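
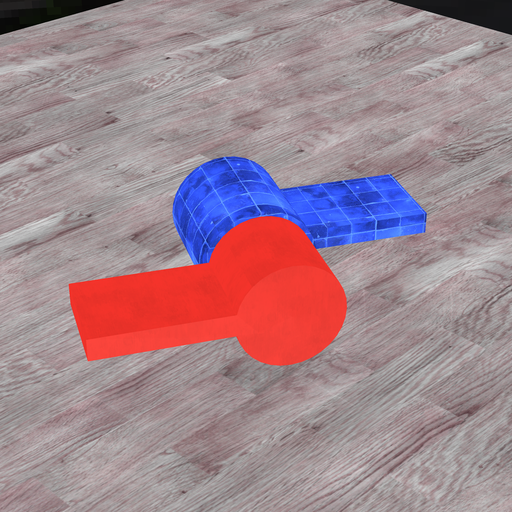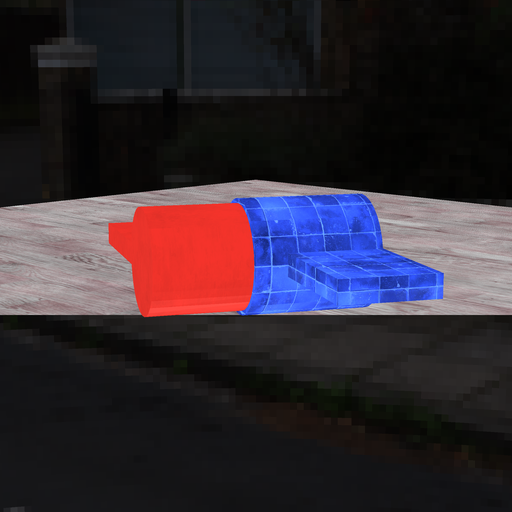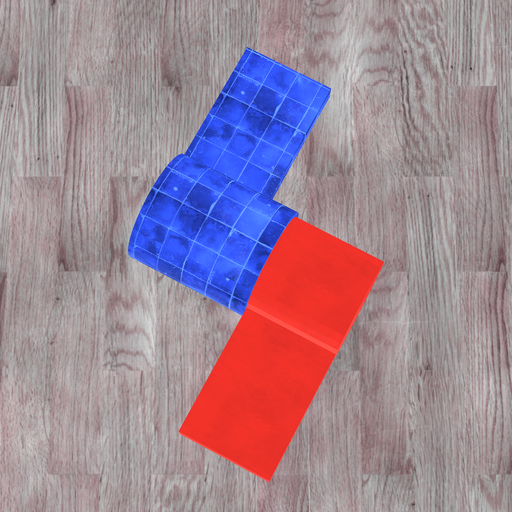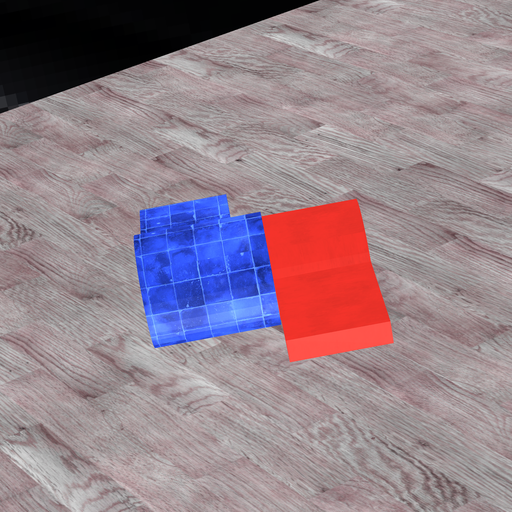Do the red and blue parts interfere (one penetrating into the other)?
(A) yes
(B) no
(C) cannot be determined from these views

(A) yes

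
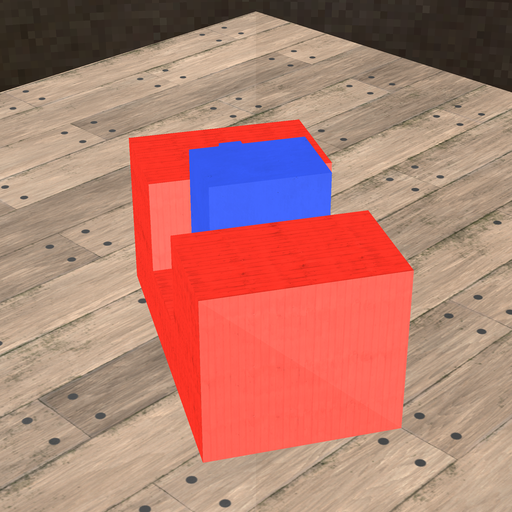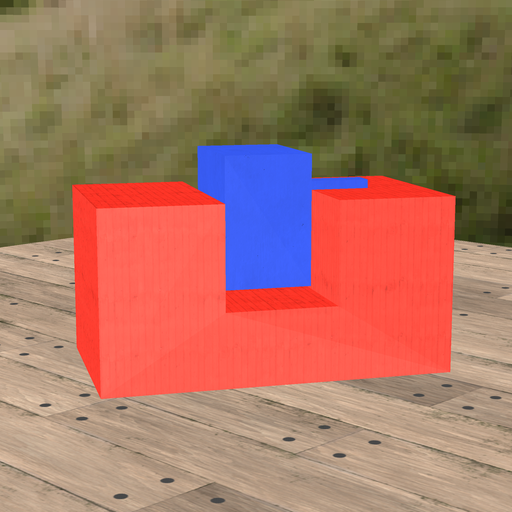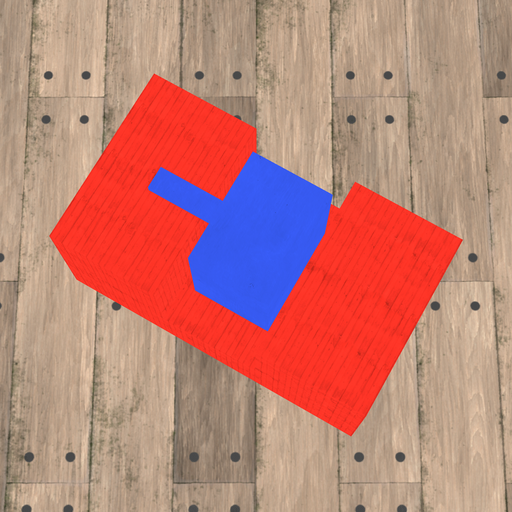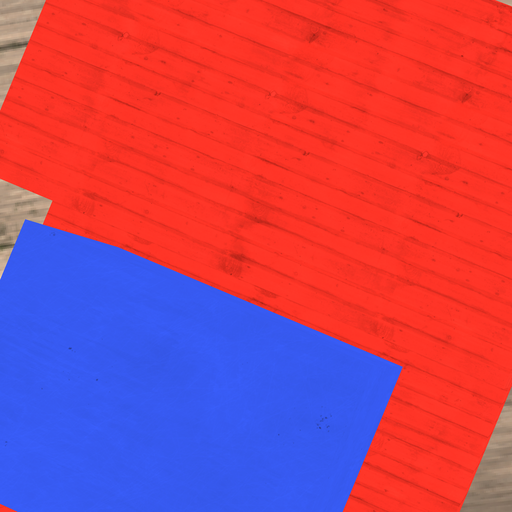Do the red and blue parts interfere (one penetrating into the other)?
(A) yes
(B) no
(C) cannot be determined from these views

(B) no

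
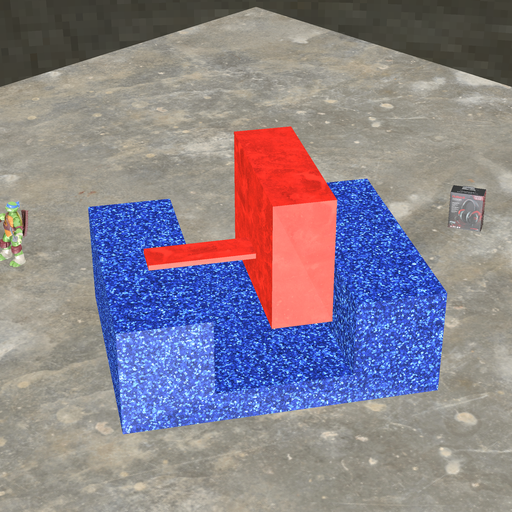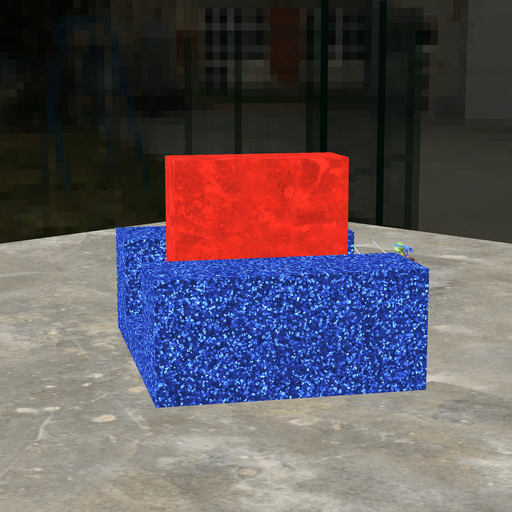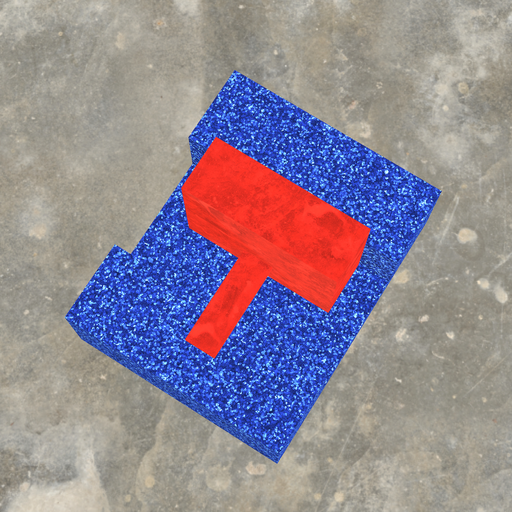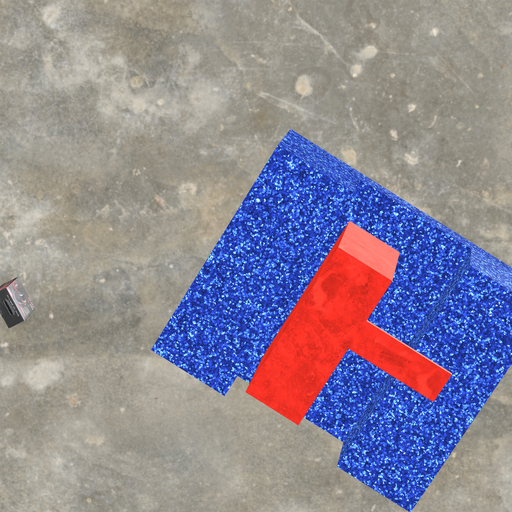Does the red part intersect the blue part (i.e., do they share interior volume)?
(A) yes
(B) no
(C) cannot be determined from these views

(B) no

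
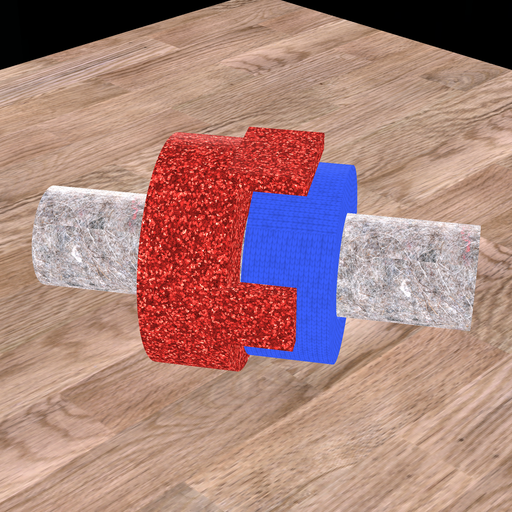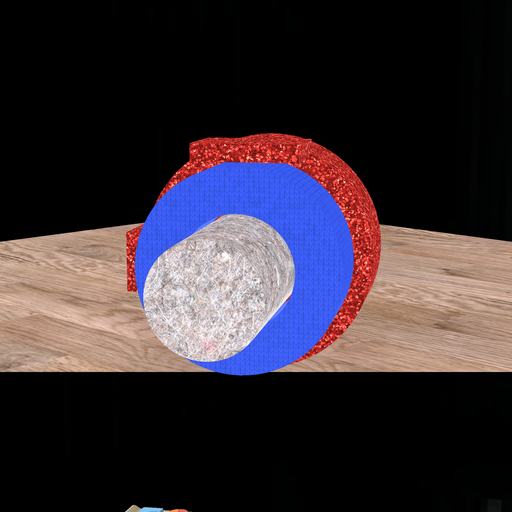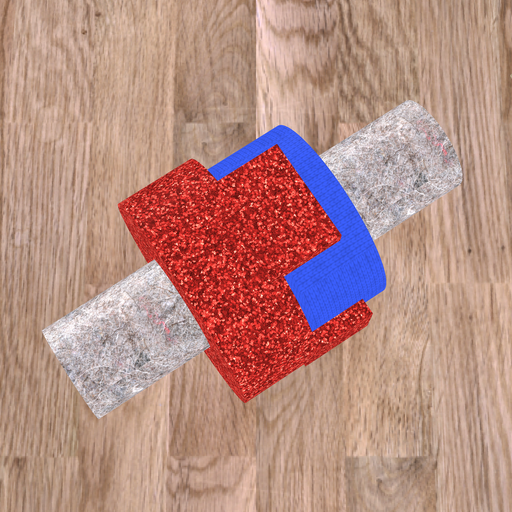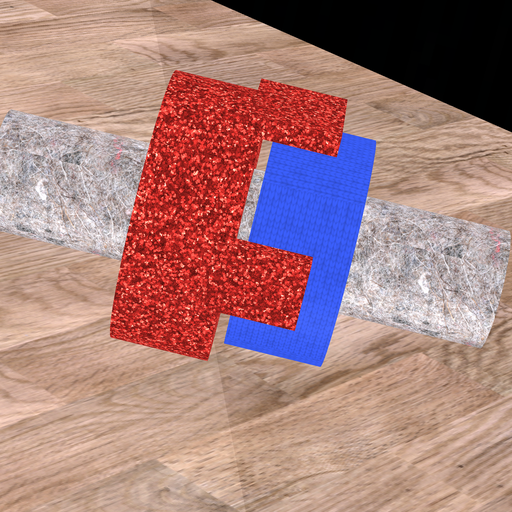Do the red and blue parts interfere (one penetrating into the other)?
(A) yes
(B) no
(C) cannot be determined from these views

(B) no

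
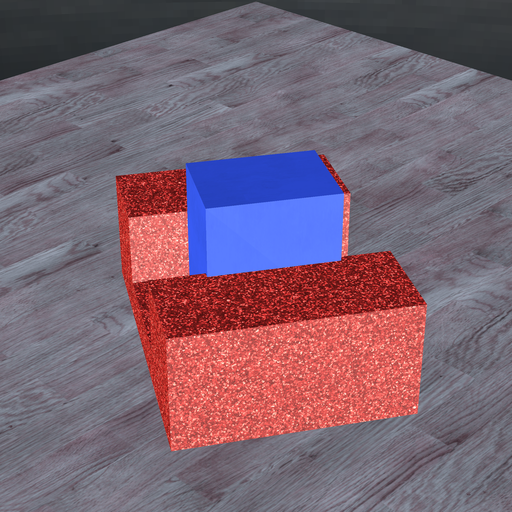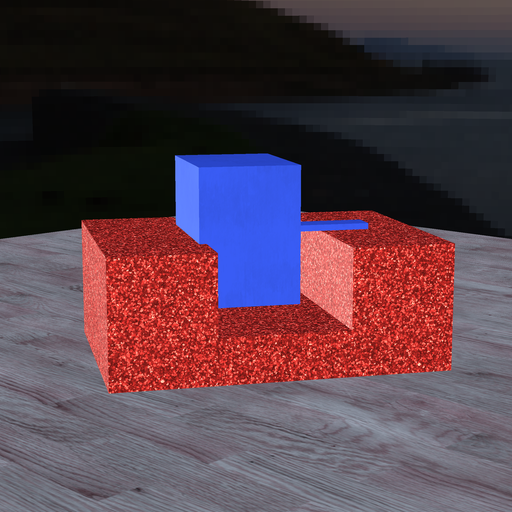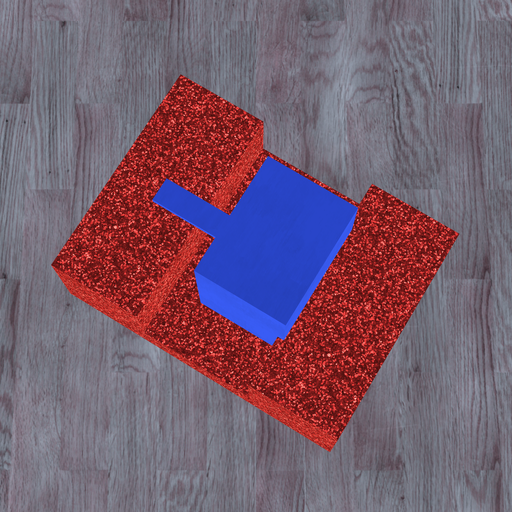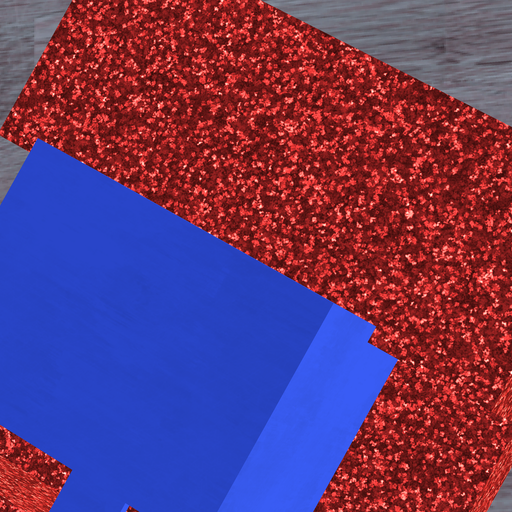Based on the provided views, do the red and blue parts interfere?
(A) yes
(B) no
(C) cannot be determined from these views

(A) yes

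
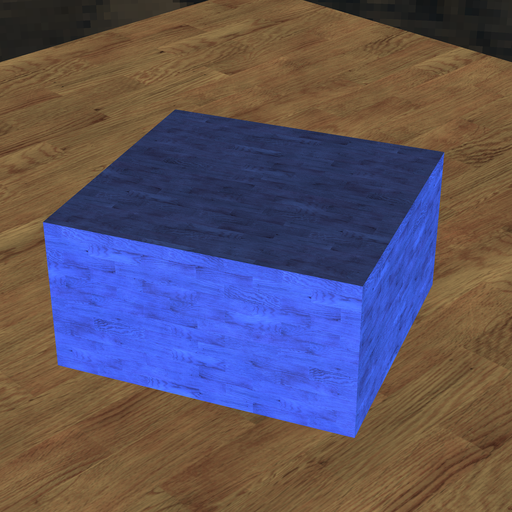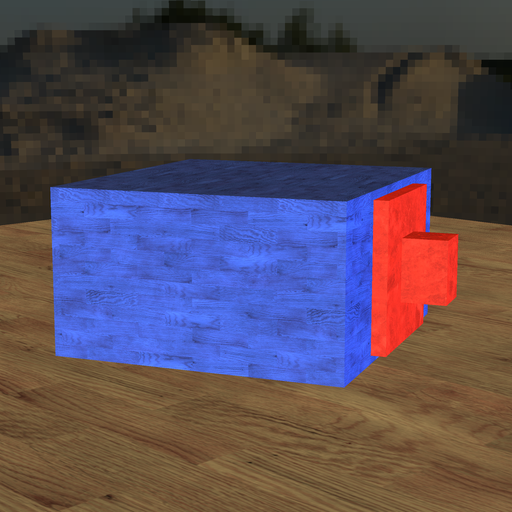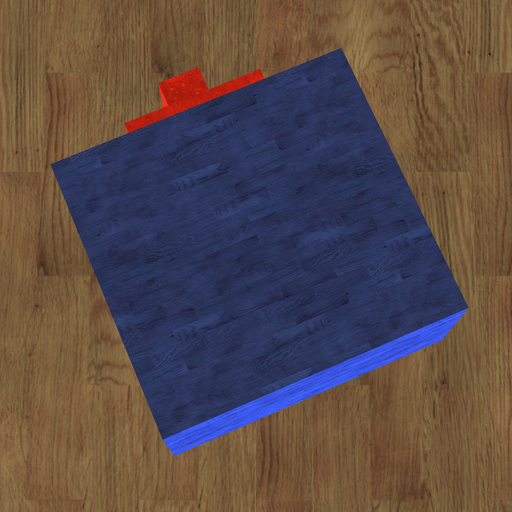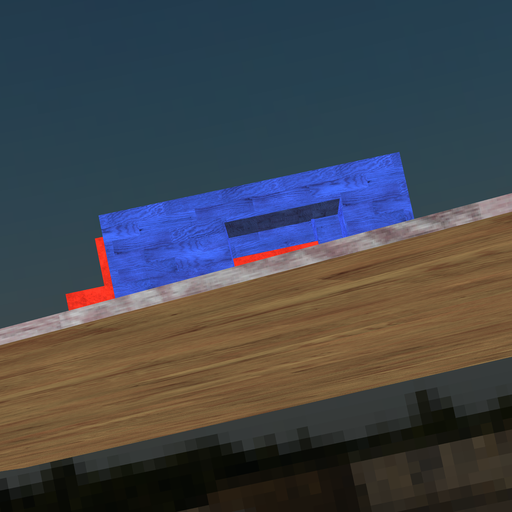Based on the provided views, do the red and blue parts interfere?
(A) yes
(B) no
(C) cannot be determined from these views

(A) yes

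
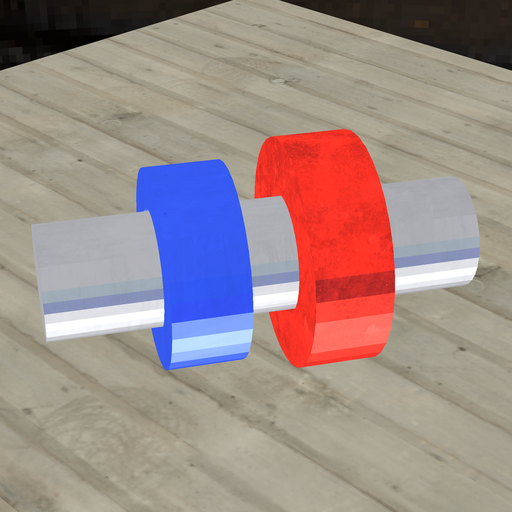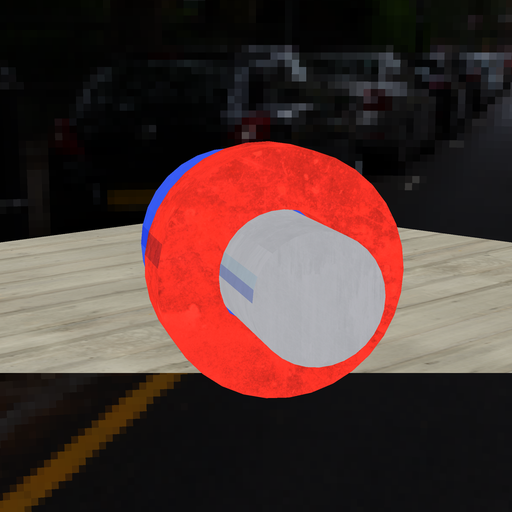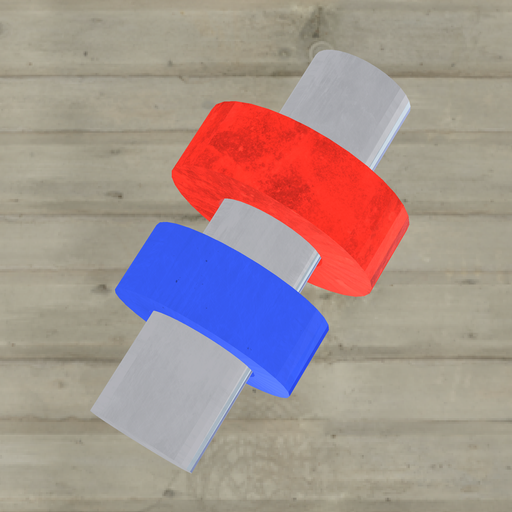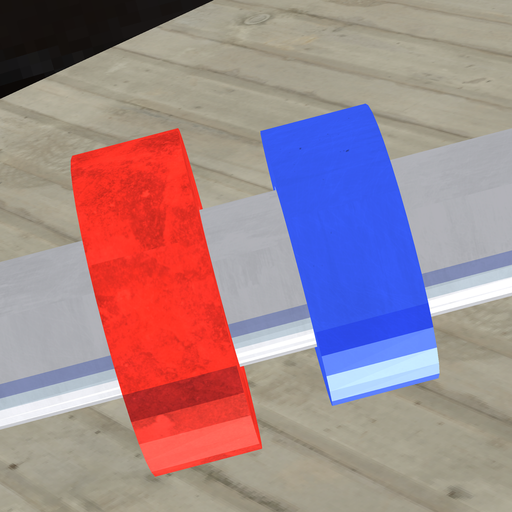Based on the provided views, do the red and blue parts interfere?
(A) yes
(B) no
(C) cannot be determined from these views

(B) no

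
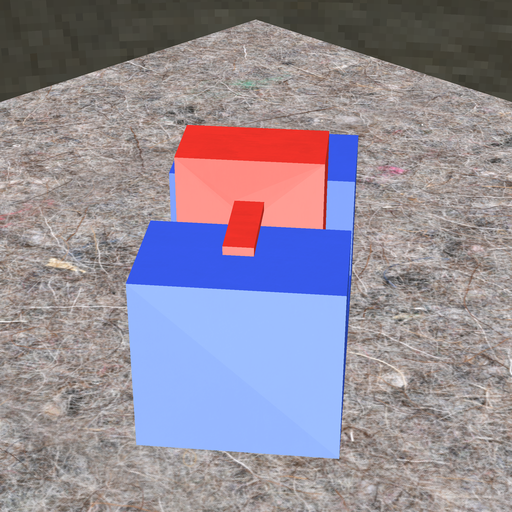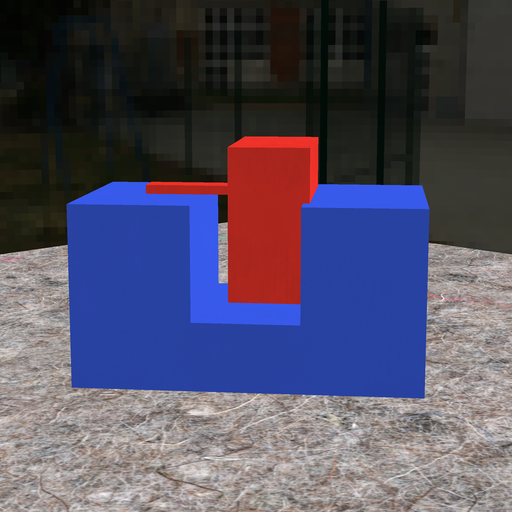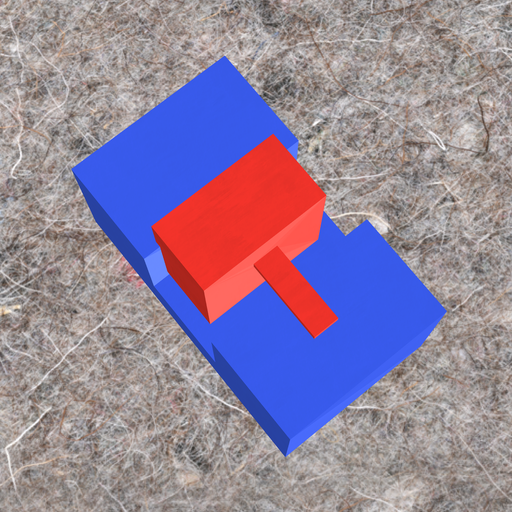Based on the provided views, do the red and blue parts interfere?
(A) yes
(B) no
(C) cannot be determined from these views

(A) yes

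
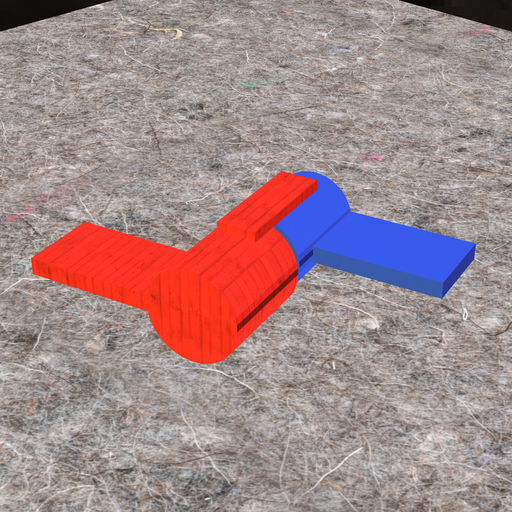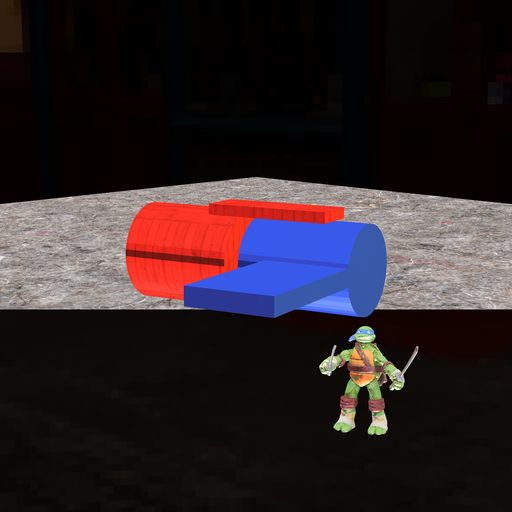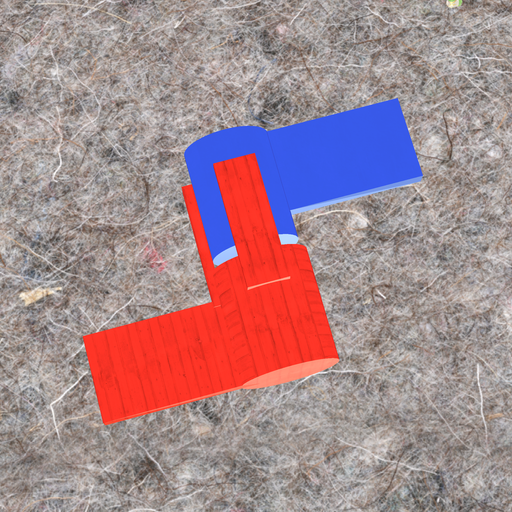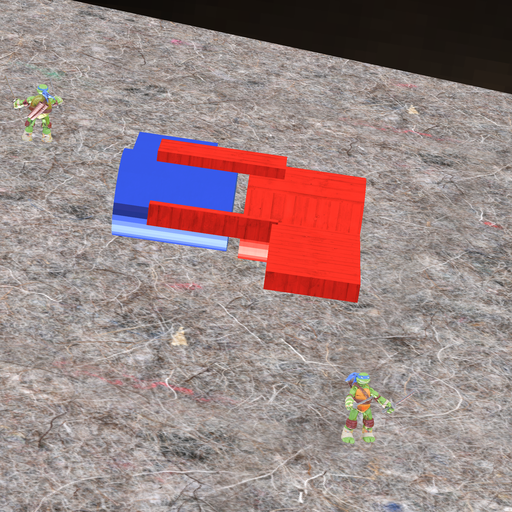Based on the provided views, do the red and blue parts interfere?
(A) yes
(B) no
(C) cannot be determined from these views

(B) no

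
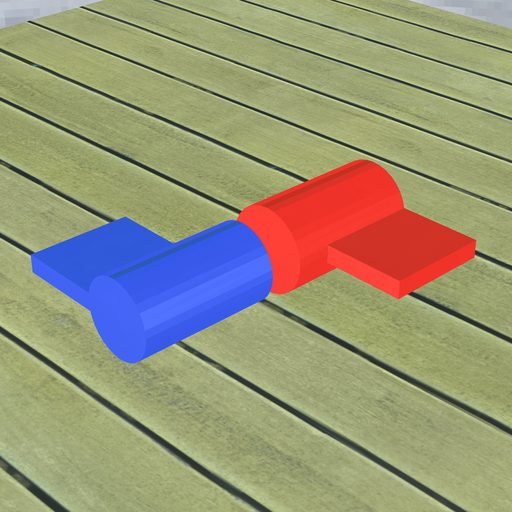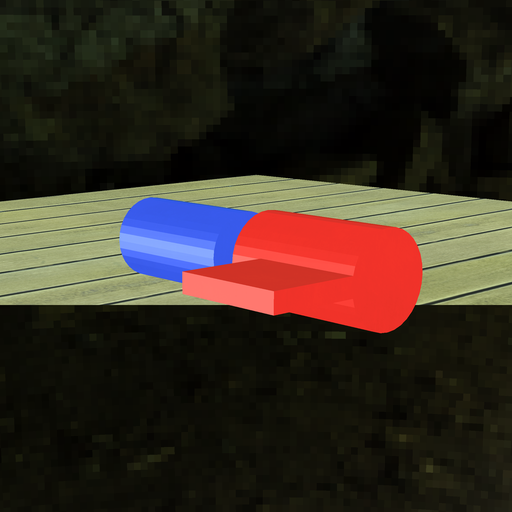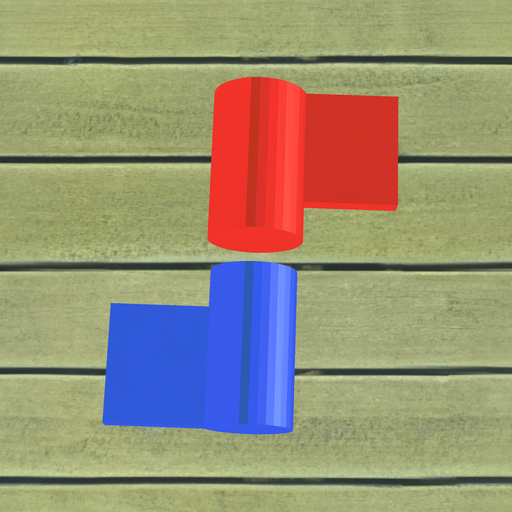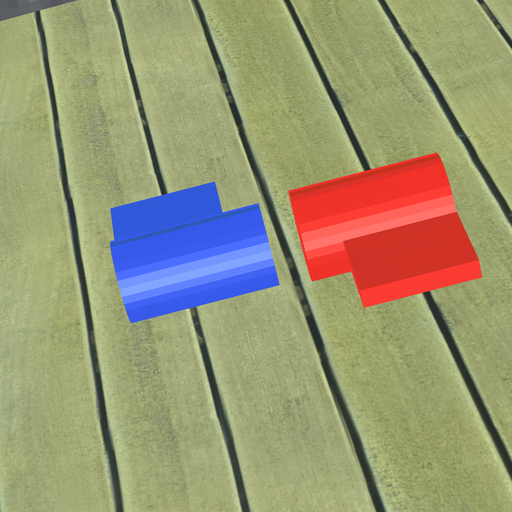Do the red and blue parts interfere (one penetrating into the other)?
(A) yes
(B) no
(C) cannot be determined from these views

(B) no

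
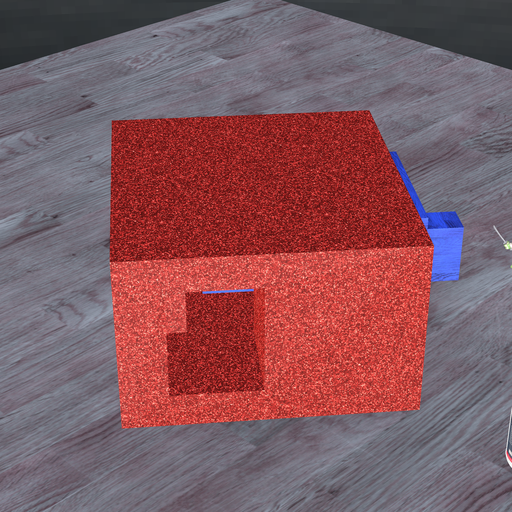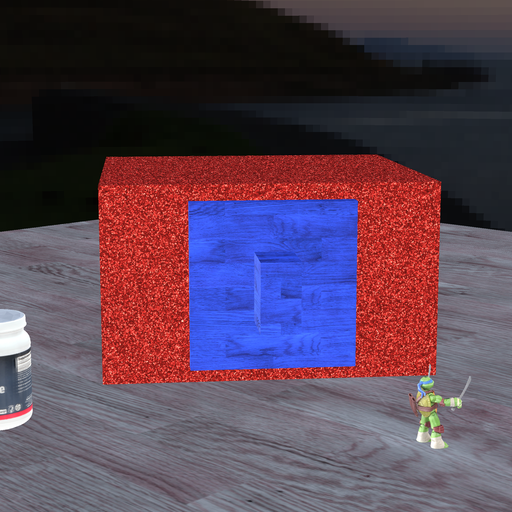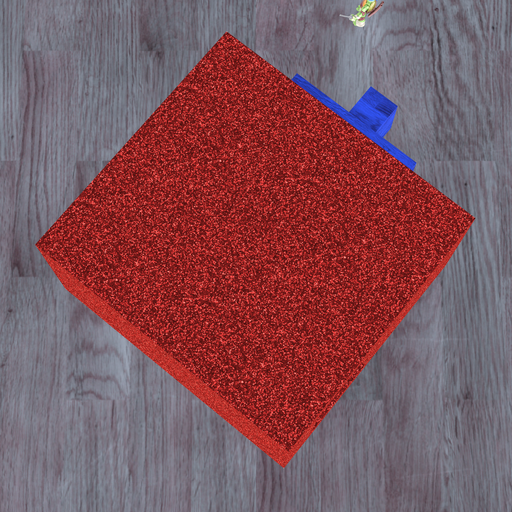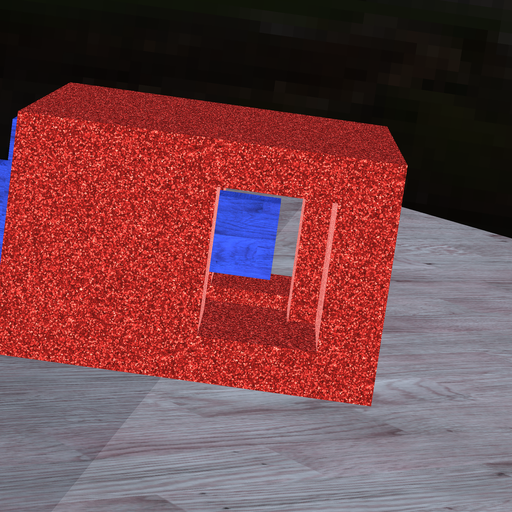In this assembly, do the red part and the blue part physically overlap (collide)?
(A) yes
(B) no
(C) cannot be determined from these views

(B) no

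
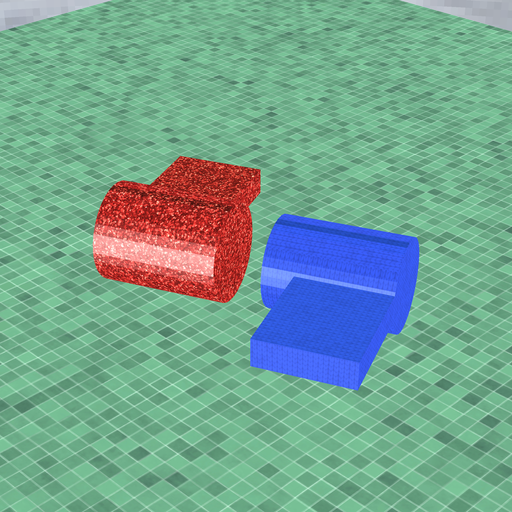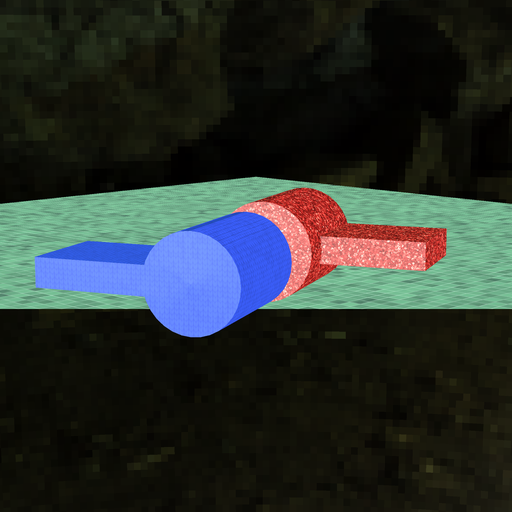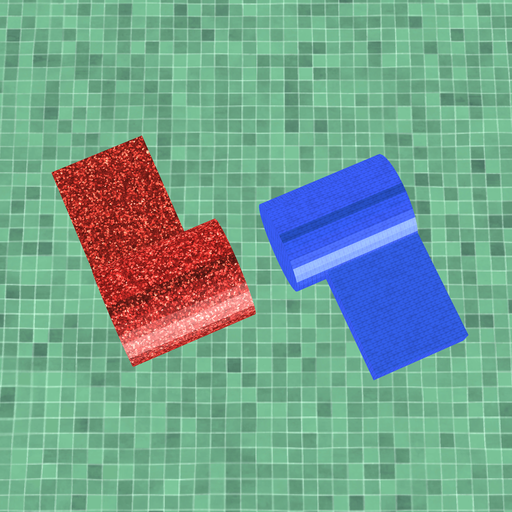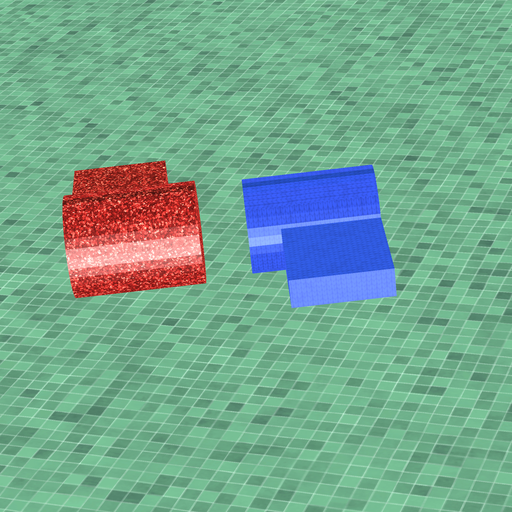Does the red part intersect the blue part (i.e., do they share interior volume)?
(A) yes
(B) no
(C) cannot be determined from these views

(B) no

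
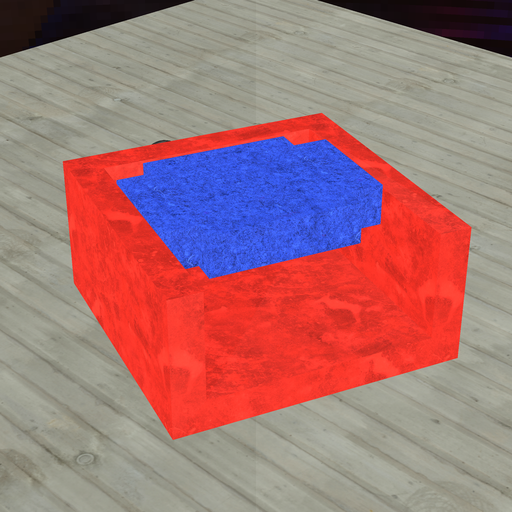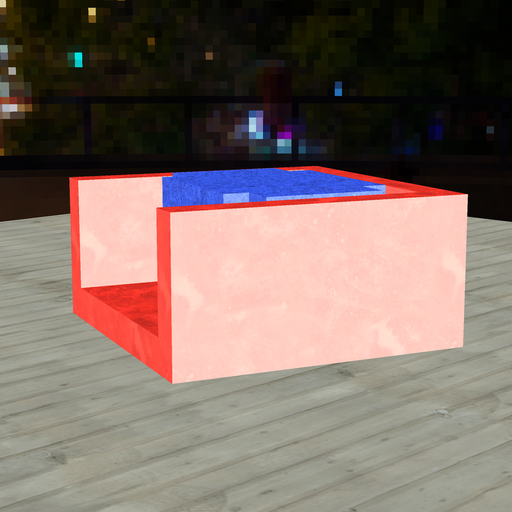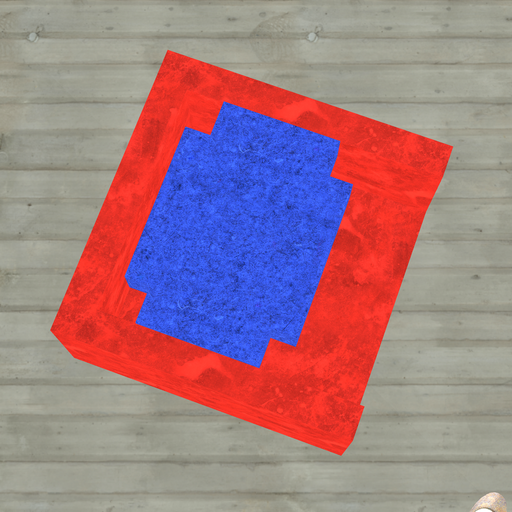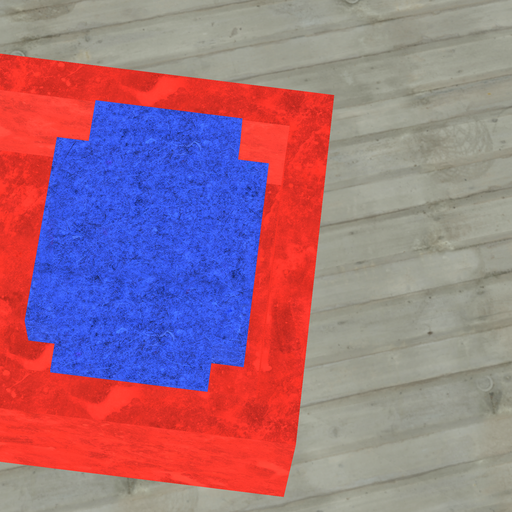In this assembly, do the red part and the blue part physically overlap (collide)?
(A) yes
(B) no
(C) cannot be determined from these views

(B) no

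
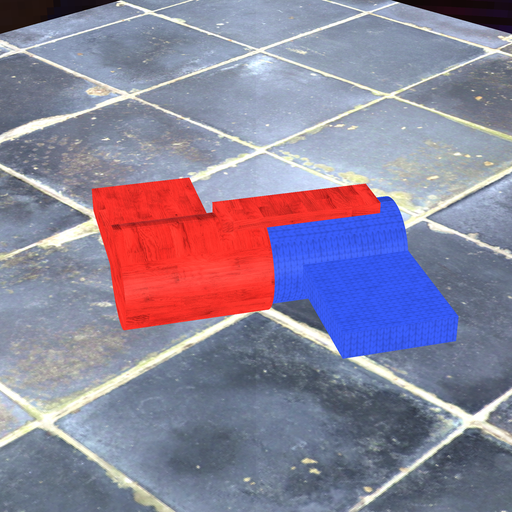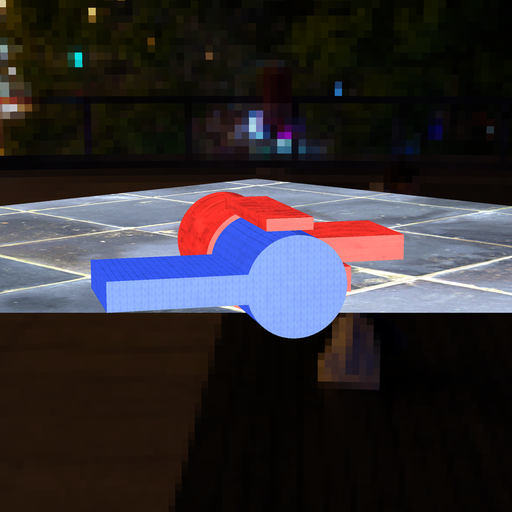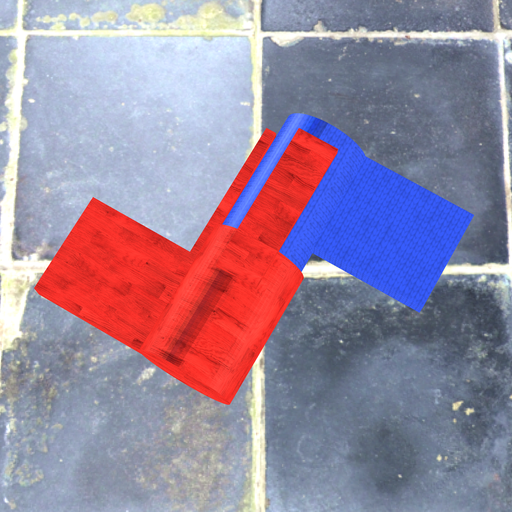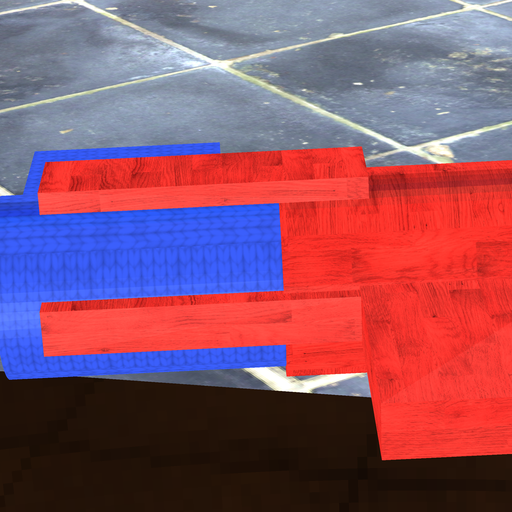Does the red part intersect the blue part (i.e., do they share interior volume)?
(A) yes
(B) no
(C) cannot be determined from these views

(A) yes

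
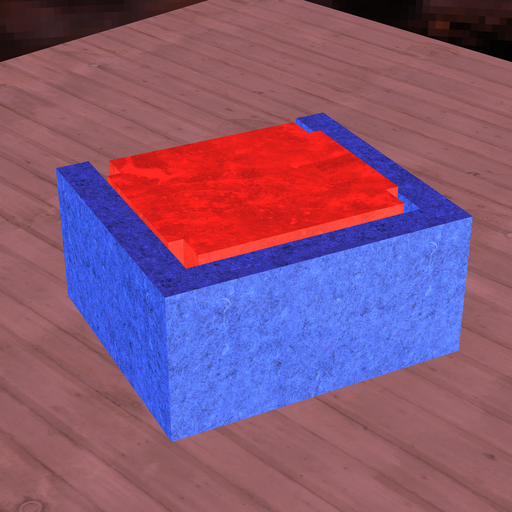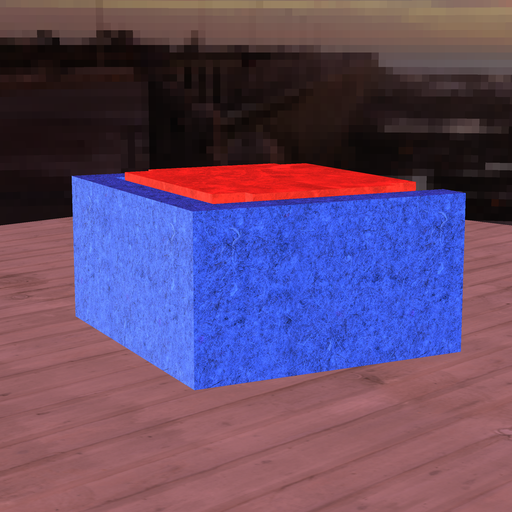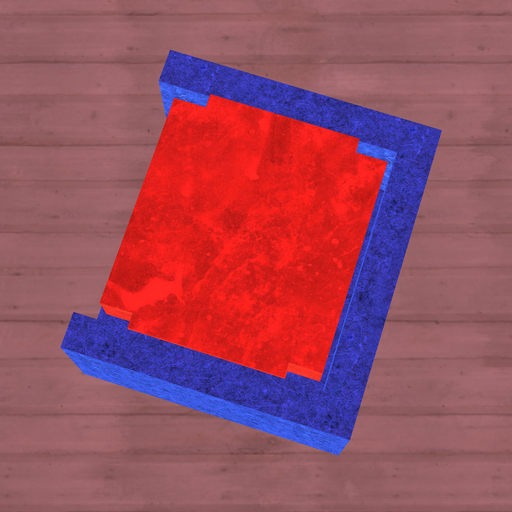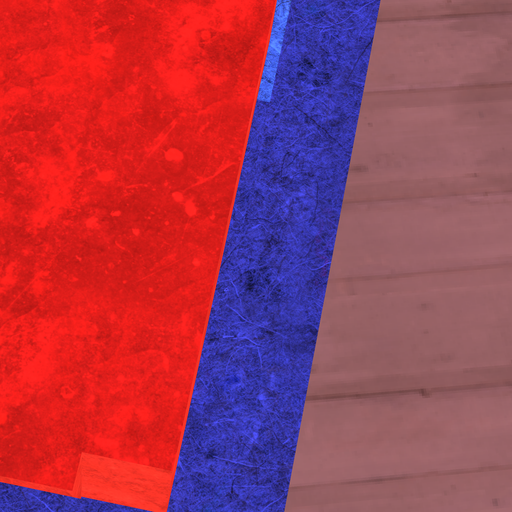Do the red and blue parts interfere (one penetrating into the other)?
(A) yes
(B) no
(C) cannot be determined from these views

(B) no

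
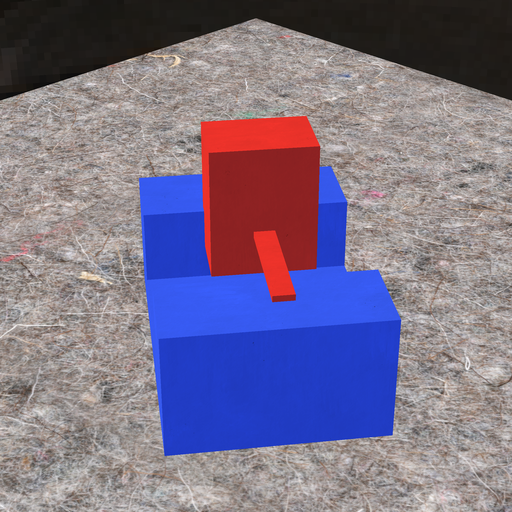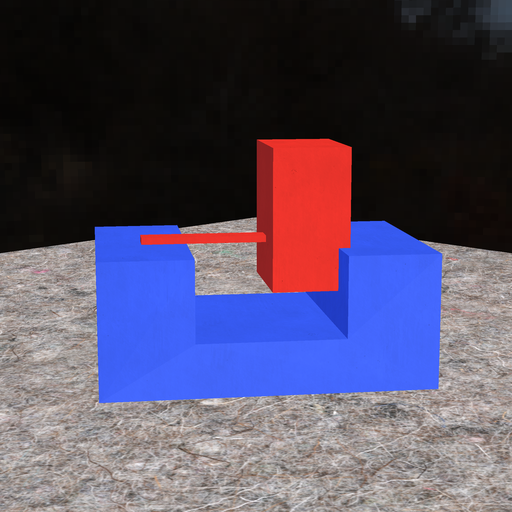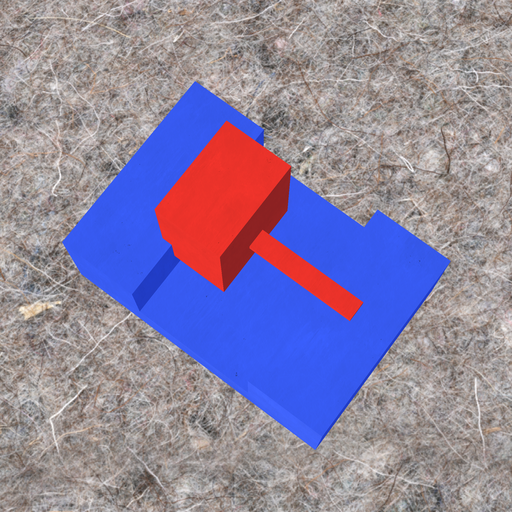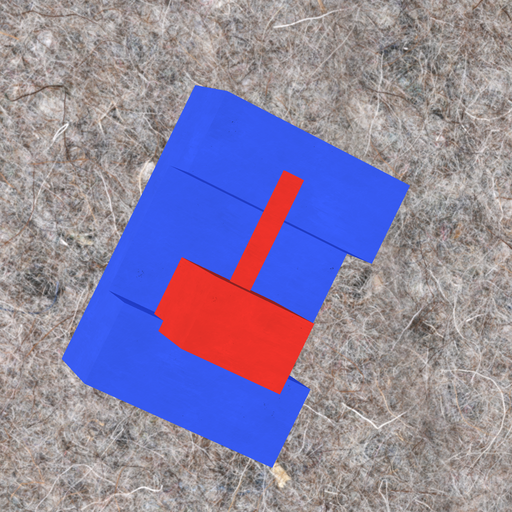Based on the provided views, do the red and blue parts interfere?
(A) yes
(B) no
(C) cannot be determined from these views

(A) yes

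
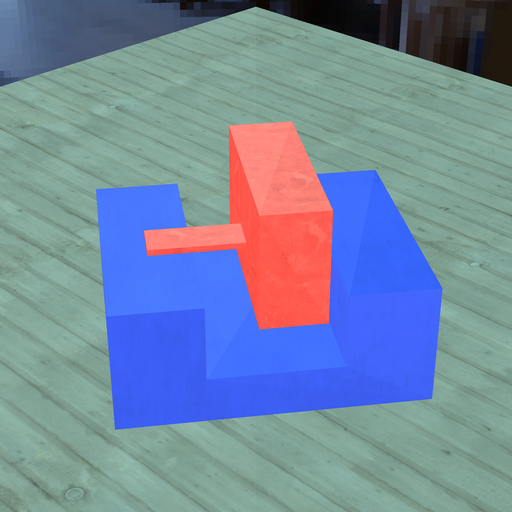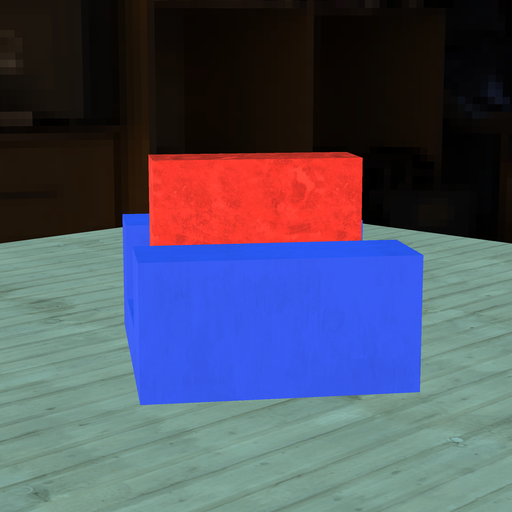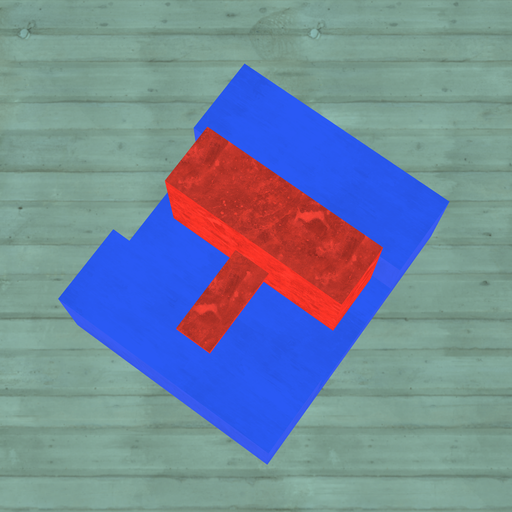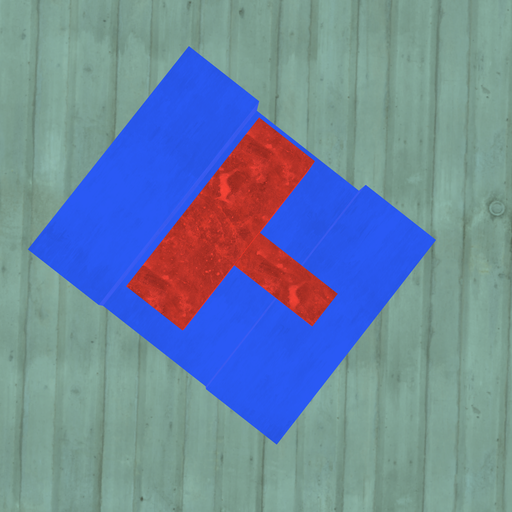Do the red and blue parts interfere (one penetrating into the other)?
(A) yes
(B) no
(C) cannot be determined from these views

(B) no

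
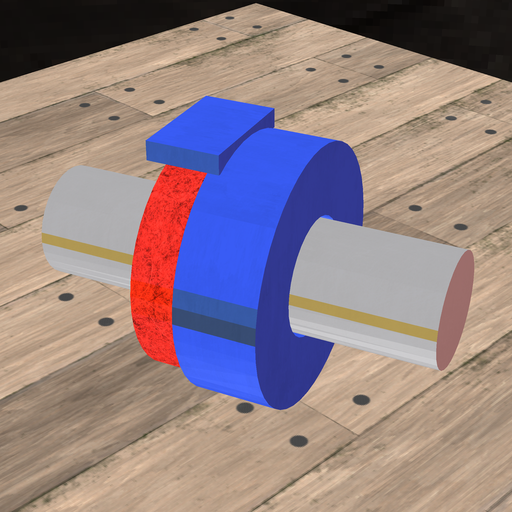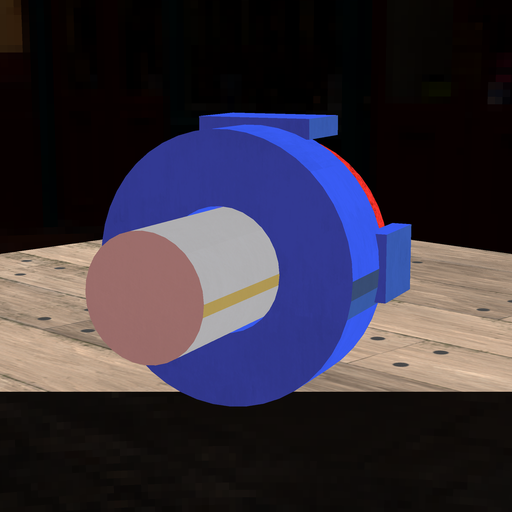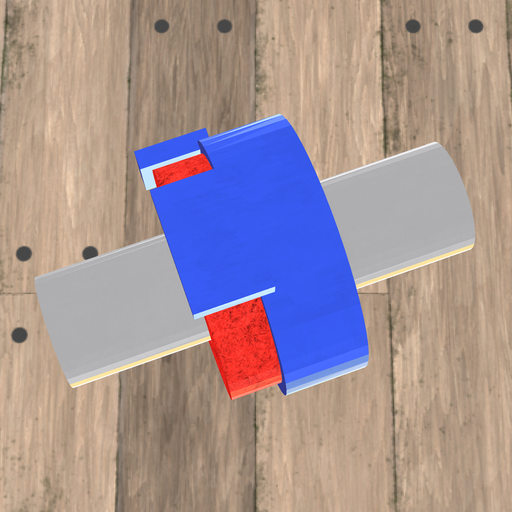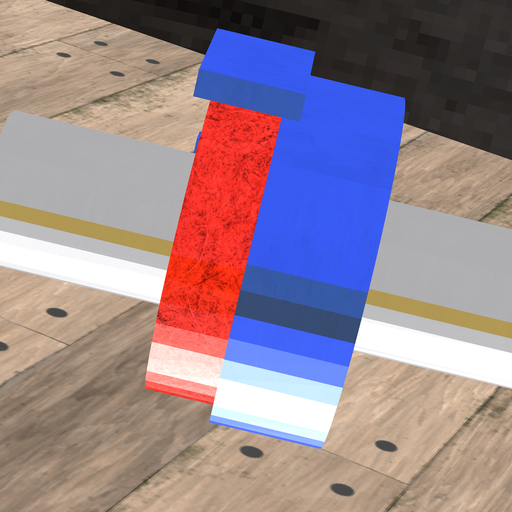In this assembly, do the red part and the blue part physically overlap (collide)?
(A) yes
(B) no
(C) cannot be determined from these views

(A) yes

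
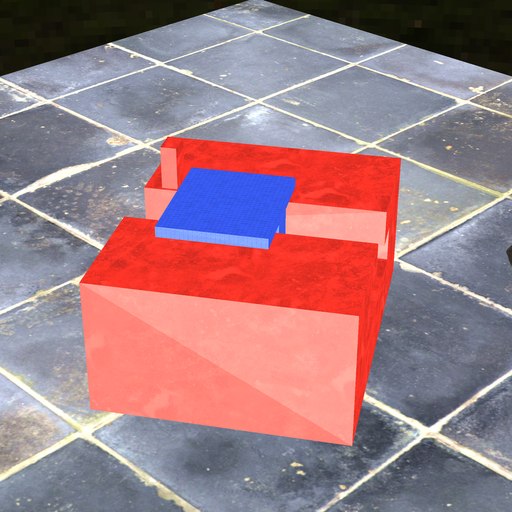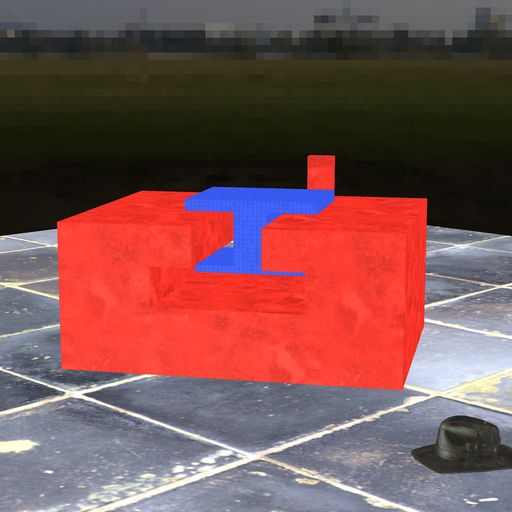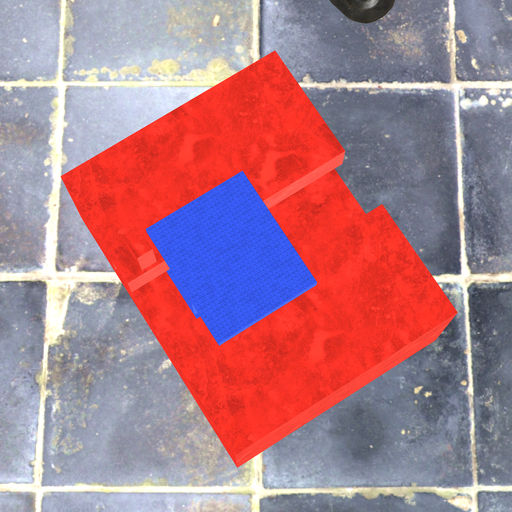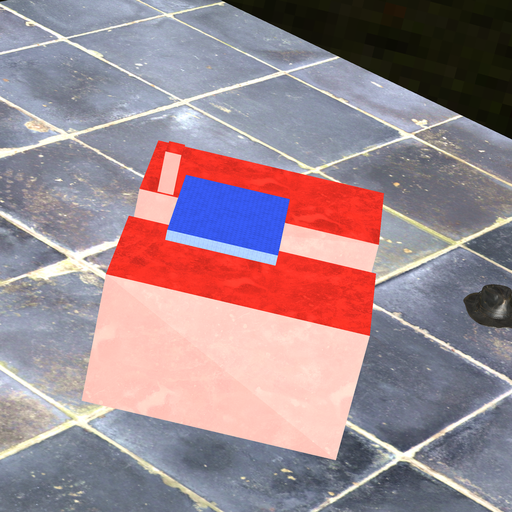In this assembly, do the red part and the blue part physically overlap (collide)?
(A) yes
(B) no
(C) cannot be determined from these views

(B) no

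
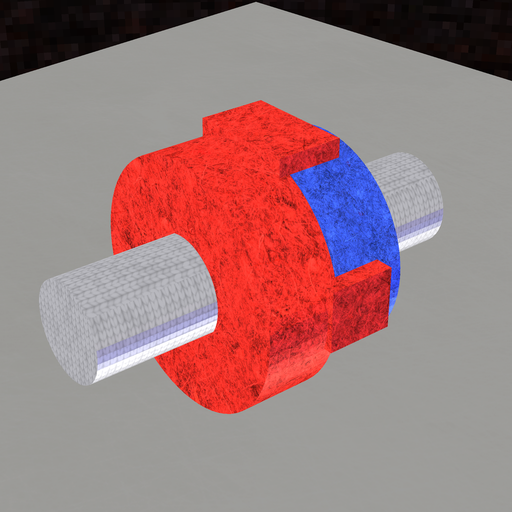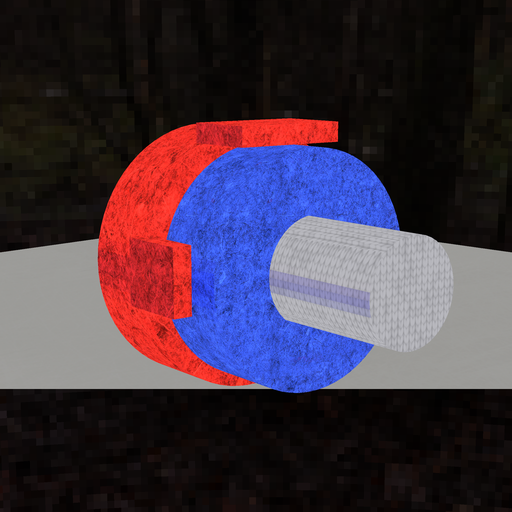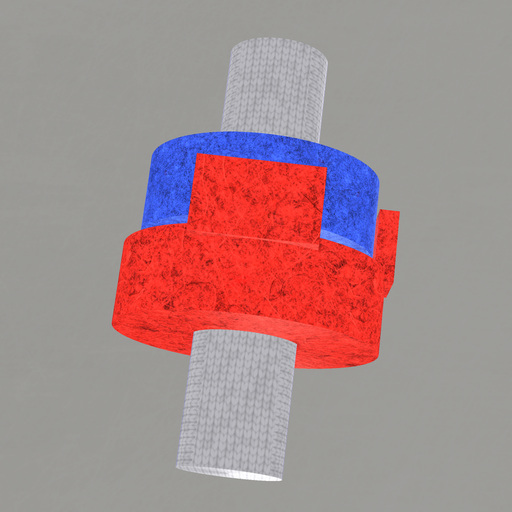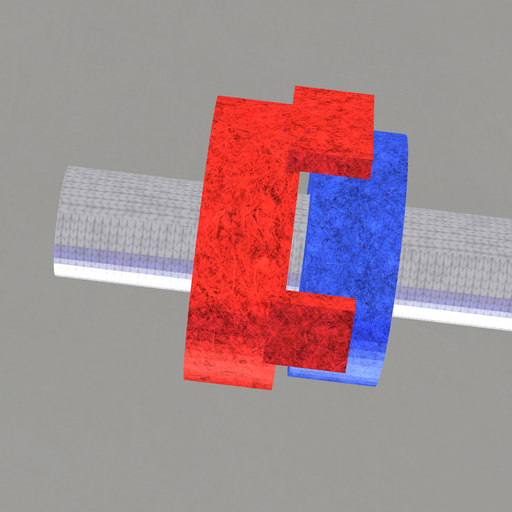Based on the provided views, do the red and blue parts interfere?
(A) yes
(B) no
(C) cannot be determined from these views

(B) no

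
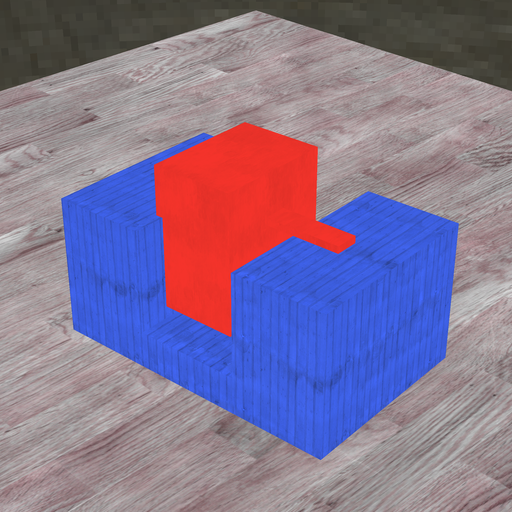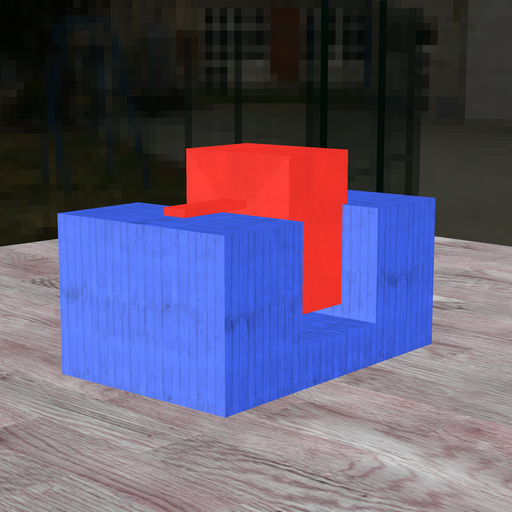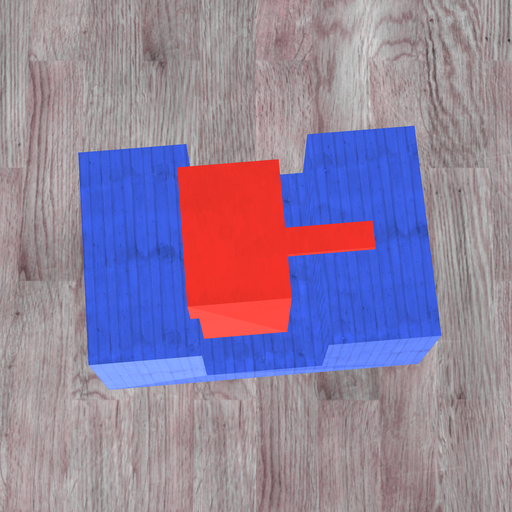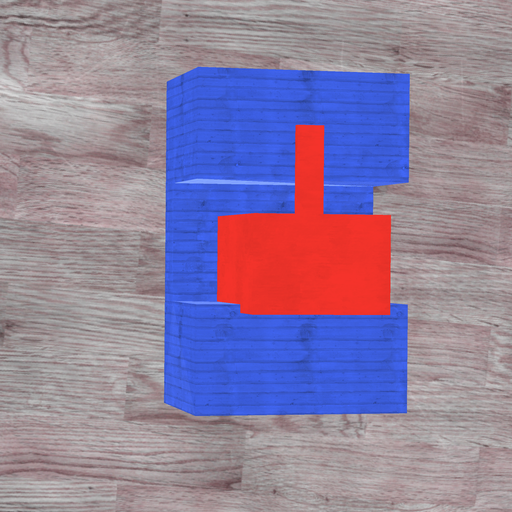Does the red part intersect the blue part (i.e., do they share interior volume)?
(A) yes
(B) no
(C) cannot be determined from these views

(A) yes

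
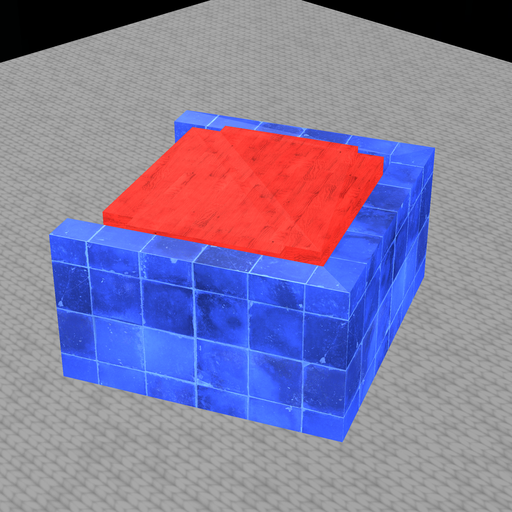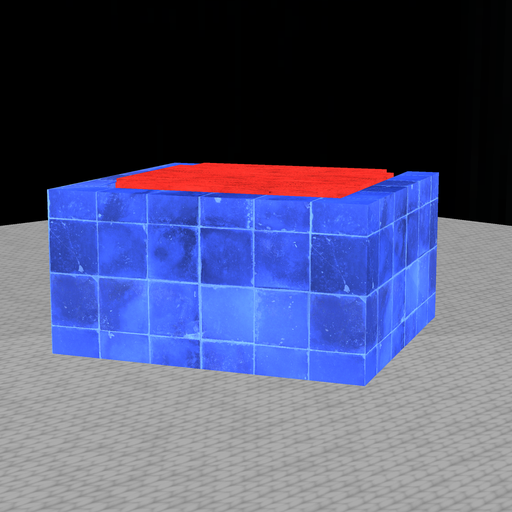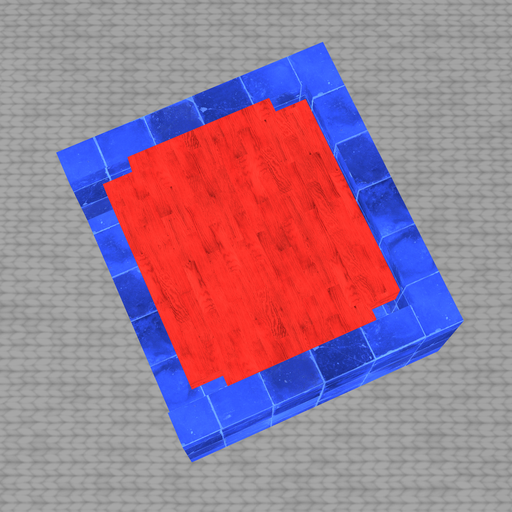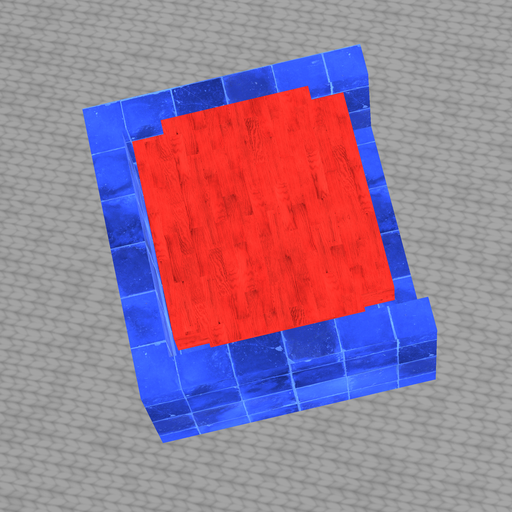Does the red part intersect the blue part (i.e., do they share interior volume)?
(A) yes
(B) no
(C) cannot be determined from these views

(B) no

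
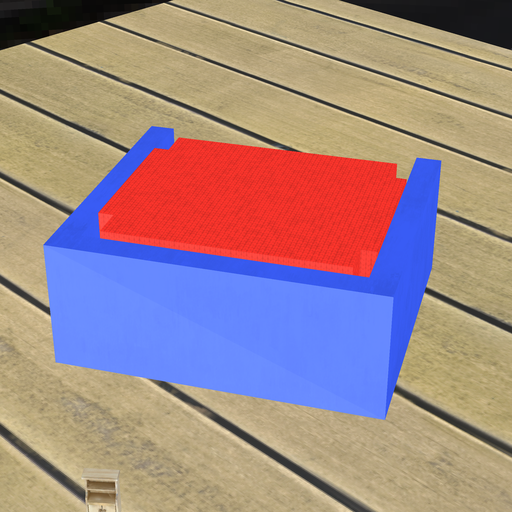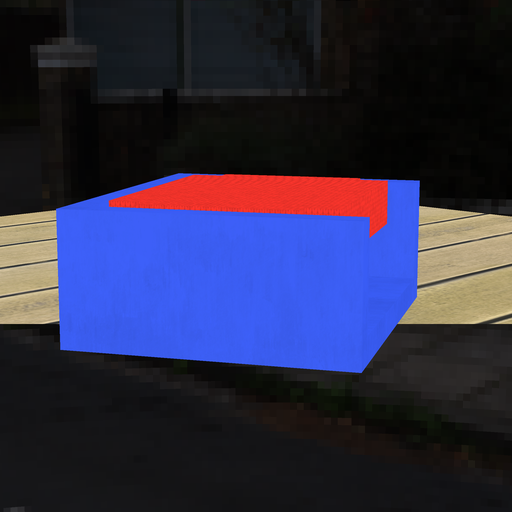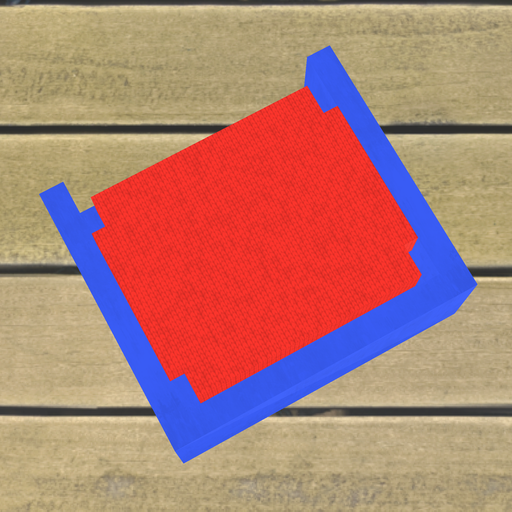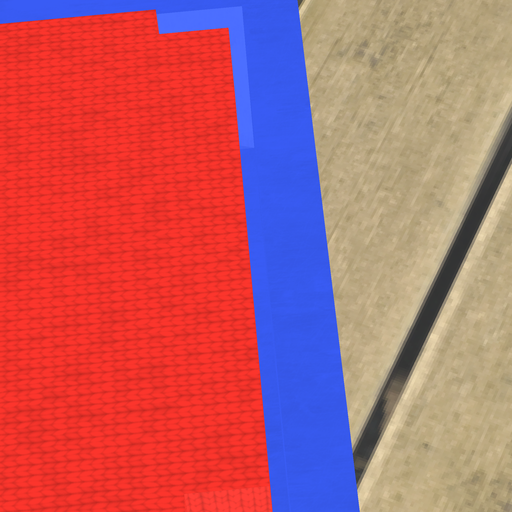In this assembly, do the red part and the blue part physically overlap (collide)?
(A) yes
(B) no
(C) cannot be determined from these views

(B) no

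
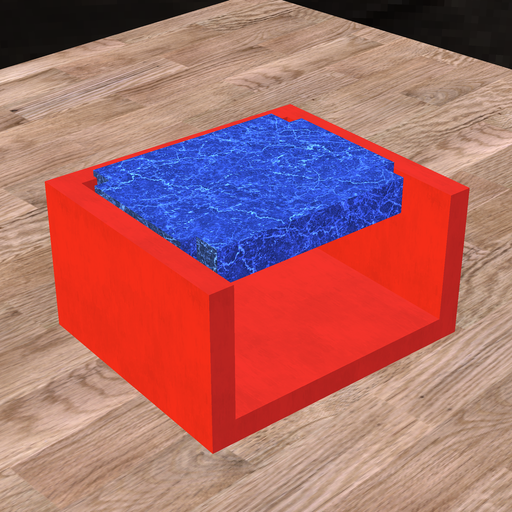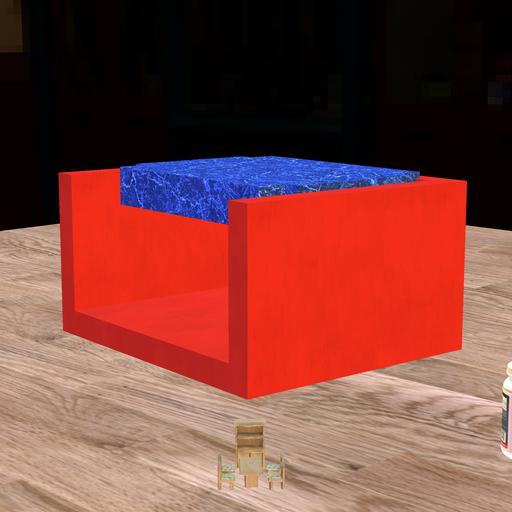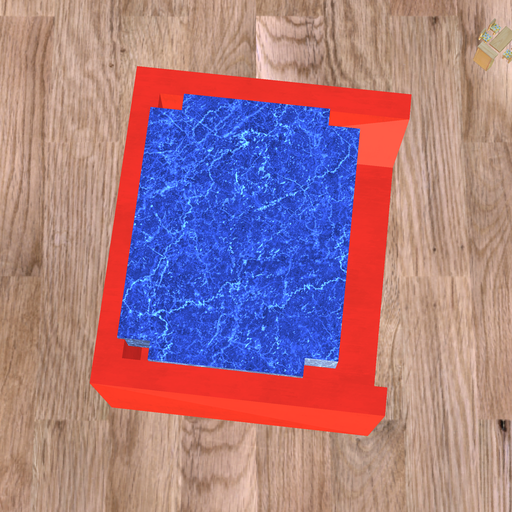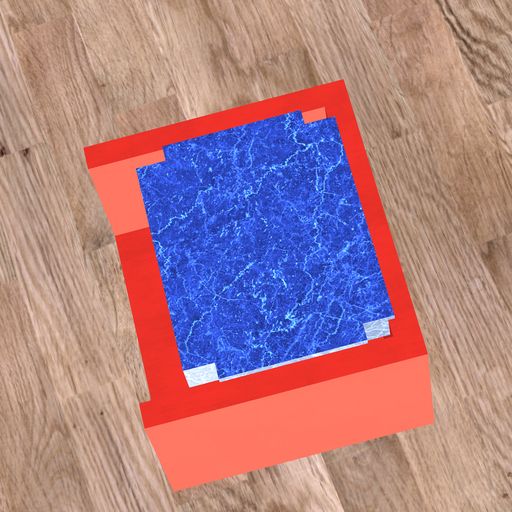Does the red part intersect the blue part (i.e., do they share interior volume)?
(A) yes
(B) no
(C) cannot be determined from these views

(A) yes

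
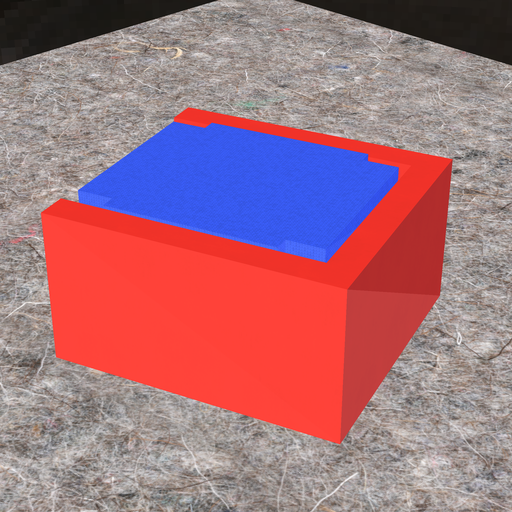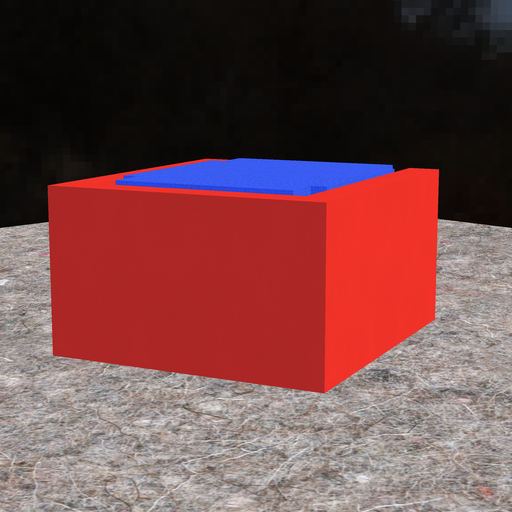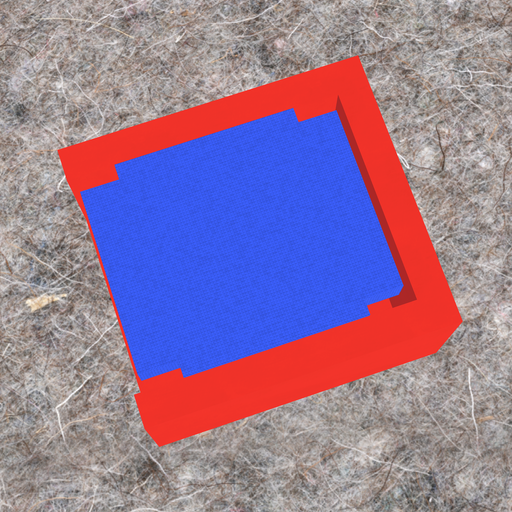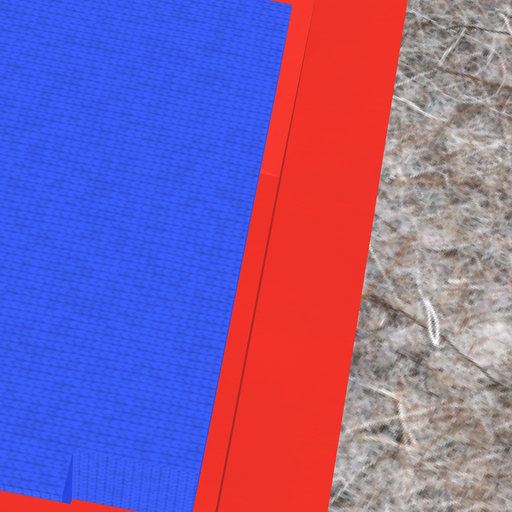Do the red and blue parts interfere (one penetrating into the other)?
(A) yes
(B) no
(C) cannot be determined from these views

(B) no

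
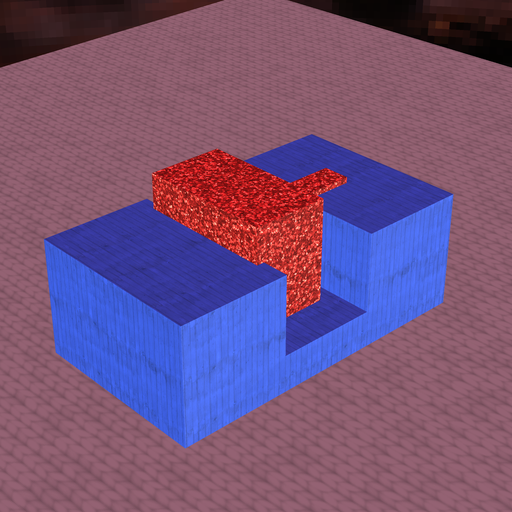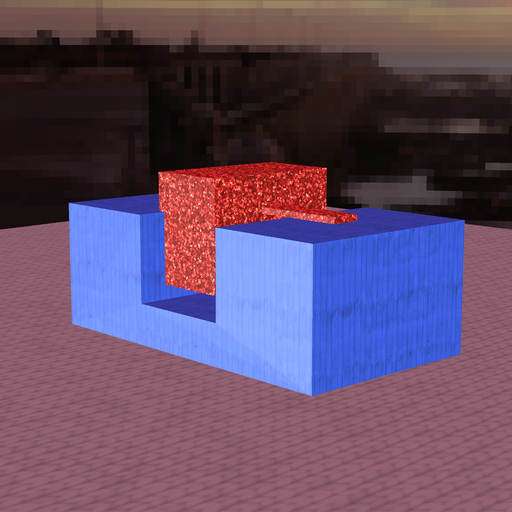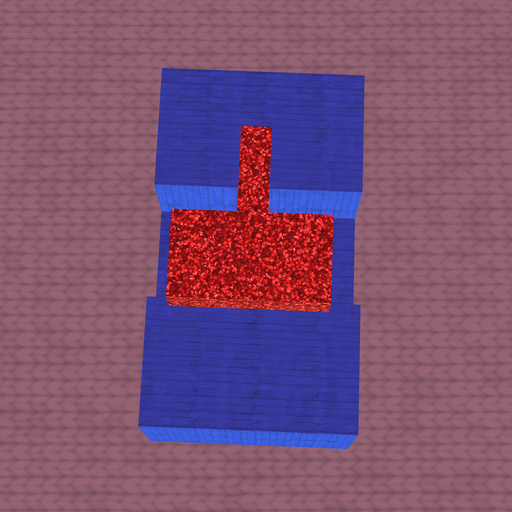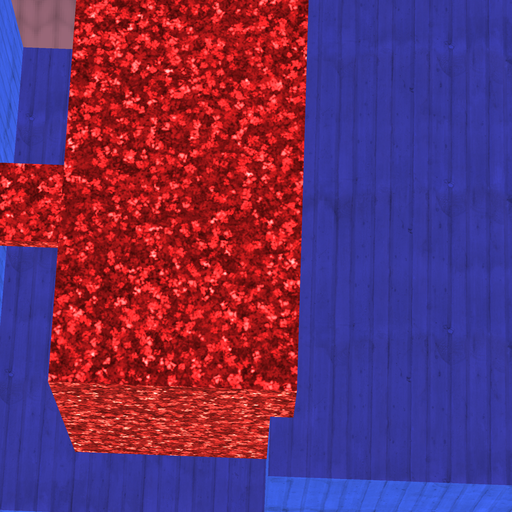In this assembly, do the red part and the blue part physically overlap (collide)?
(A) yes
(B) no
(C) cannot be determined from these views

(A) yes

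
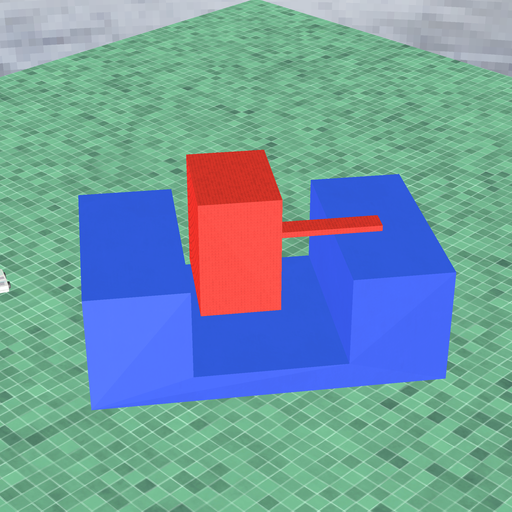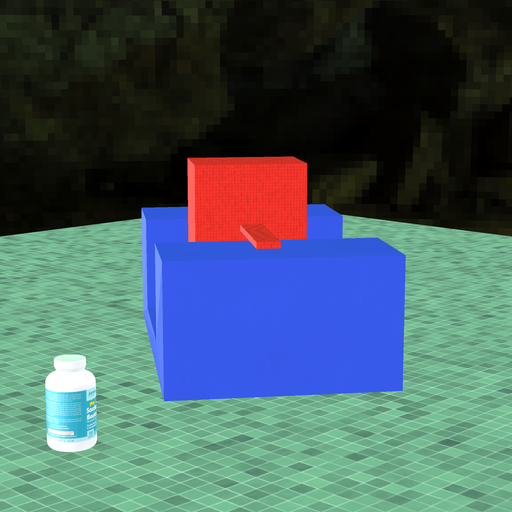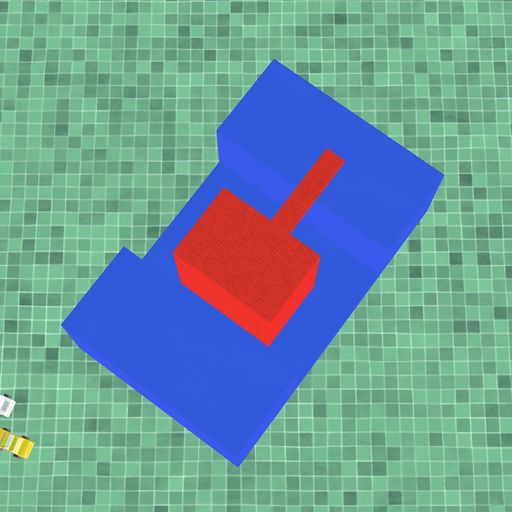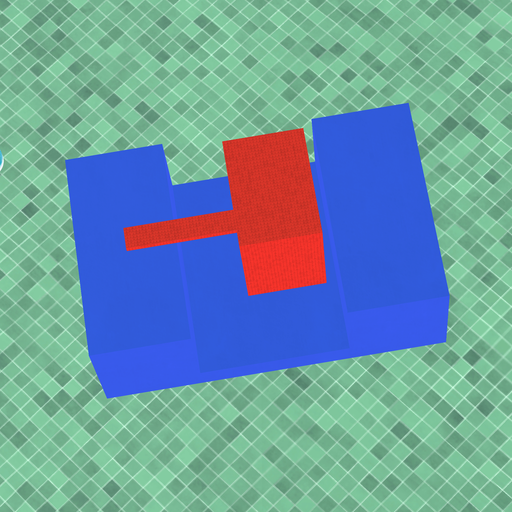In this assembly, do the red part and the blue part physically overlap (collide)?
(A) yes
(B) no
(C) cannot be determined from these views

(B) no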